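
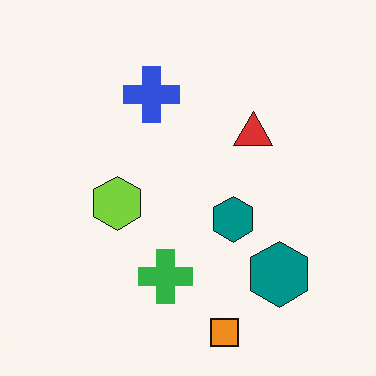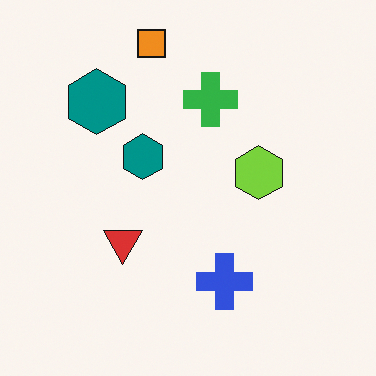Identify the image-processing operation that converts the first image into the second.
The image was rotated 180°.

The orange square sits in the bottom of the first image and the top of the second — consistent with a whole-image 180° rotation.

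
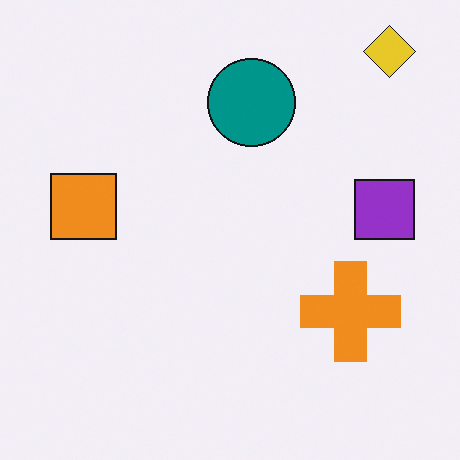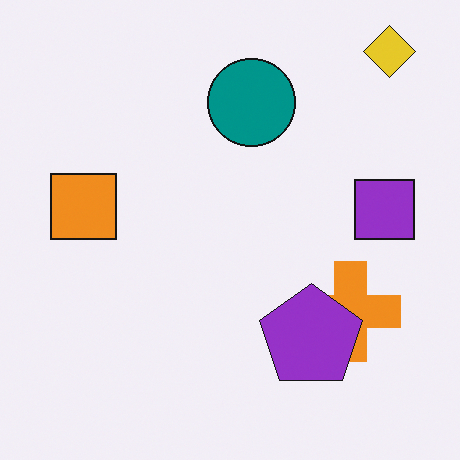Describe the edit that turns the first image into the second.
The second image is the first overlaid with an additional purple pentagon.

A purple pentagon appears in the second image that is absent from the first.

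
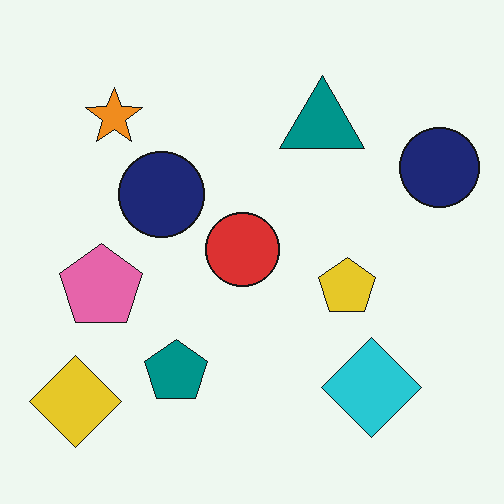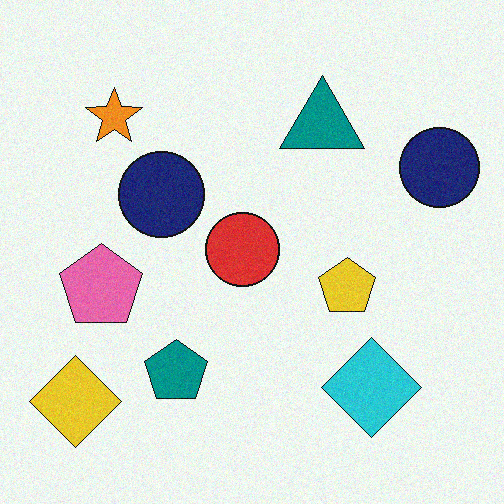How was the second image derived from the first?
The transformation is: degraded with light additive noise.

Random speckle covers the whole image, including the flat background.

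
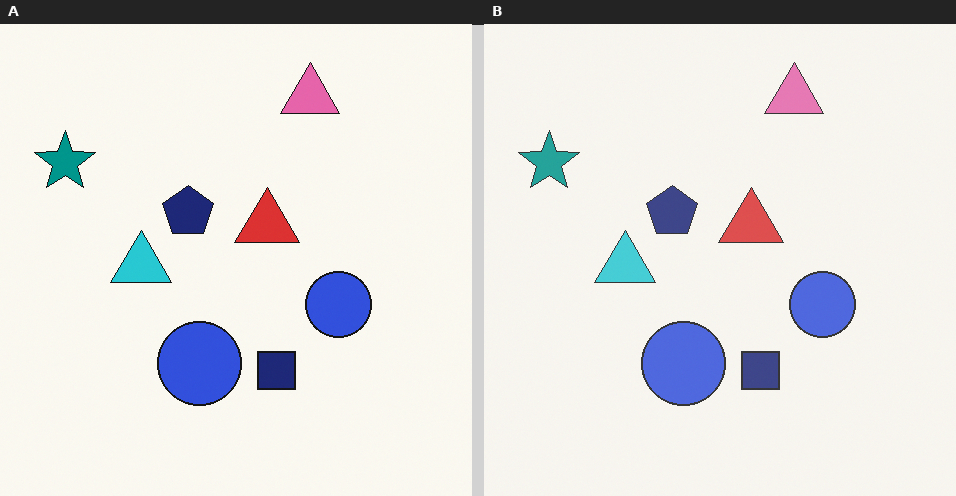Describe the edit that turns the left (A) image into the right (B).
The transformation is: given slightly reduced contrast.

Tones are pushed toward mid-grey across the whole image — a global contrast change.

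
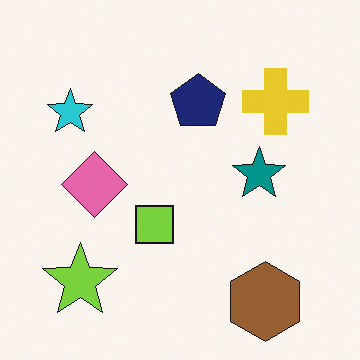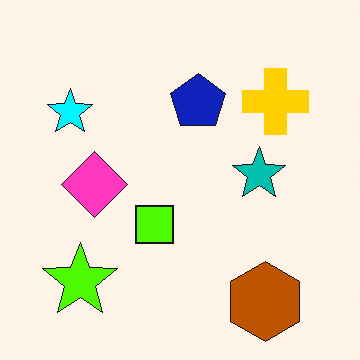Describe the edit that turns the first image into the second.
This is the original image heavily oversaturated.

All colors are more vivid — a global saturation change.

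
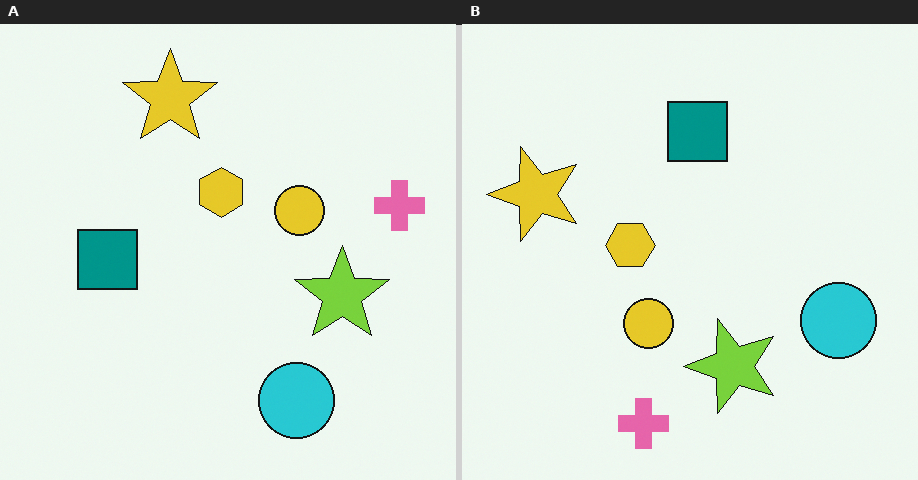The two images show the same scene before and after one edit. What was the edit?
The transformation is: transposed (reflected across the top-left ↔ bottom-right diagonal).

Shapes have swapped their row and column positions — what was in the top-right is now in the bottom-left — a diagonal reflection.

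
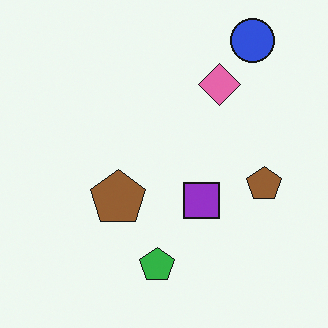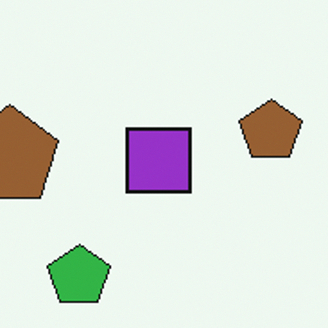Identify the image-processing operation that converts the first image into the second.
The transformation is: cropped to a noticeably smaller region and rescaled.

The visible shapes are larger and the field of view is narrower; shapes near the original edges may be partly or wholly outside the frame — a crop-and-rescale.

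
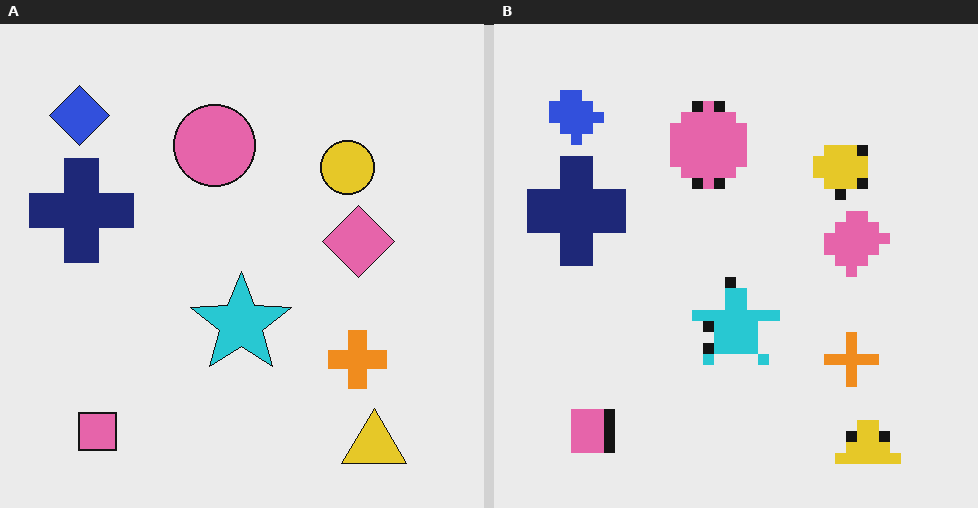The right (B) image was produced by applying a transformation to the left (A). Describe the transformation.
Heavily pixelated into large blocks.

Shapes are reduced to large square blocks; fine edges and outlines are lost — a downscale-then-upscale (mosaic) effect.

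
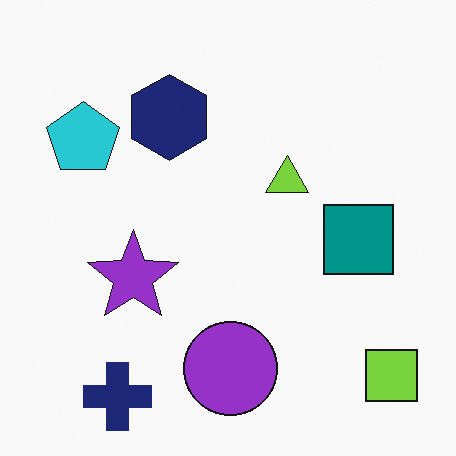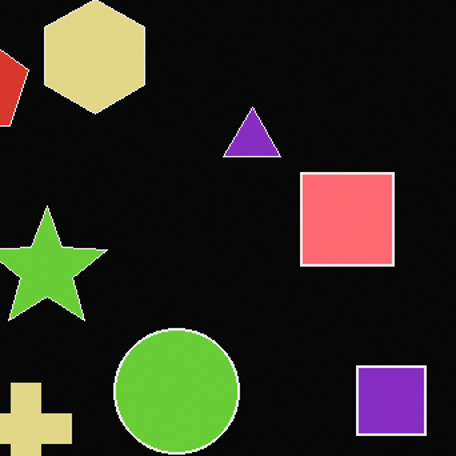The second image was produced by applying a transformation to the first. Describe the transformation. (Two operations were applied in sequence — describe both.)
The image was color-inverted (negative), then cropped to a modestly smaller region and rescaled.

The light background has become dark and every shape's color is its complement — a photographic negative. The visible shapes are larger and the field of view is narrower; shapes near the original edges may be partly or wholly outside the frame — a crop-and-rescale.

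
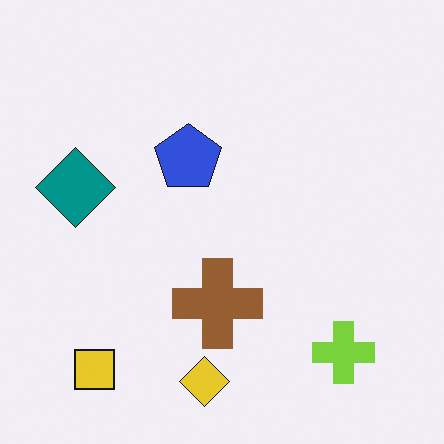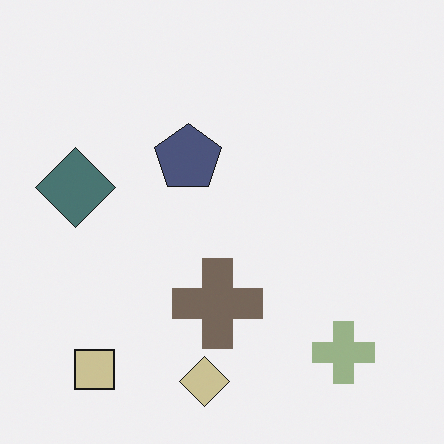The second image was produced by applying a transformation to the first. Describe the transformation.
The image was made much more muted (saturation change).

All colors are more muted and greyish — a global saturation change.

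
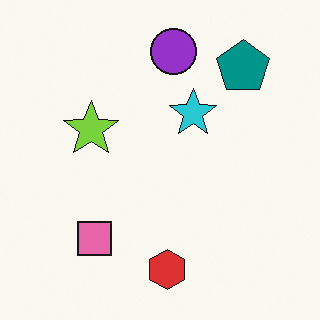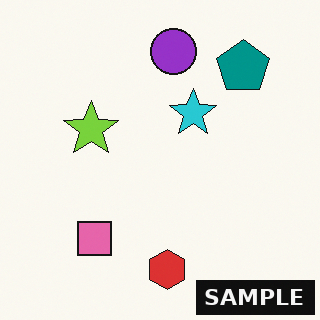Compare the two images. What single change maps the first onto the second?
The transformation is: watermarked with the text "SAMPLE" in the lower-right corner.

A dark label reading "SAMPLE" appears in the lower-right corner.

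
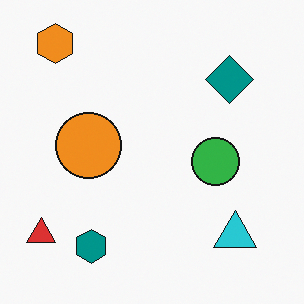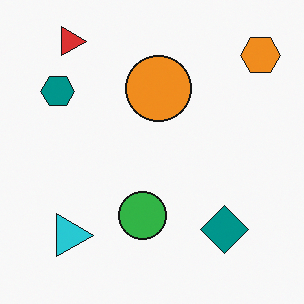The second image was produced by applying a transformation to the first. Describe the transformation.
This is the original image rotated 90° clockwise.

The orange hexagon sits in the top-left of the first image and the top-right of the second — consistent with a whole-image 90° clockwise rotation.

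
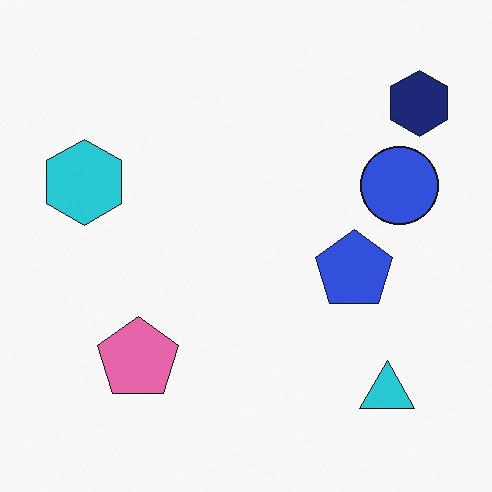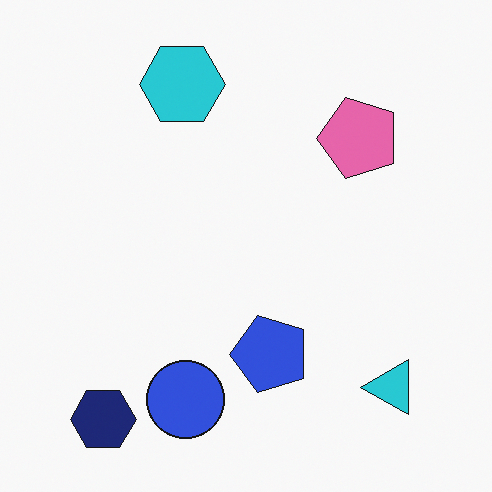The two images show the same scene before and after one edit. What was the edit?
Transposed (reflected across the top-left ↔ bottom-right diagonal).

Shapes have swapped their row and column positions — what was in the top-right is now in the bottom-left — a diagonal reflection.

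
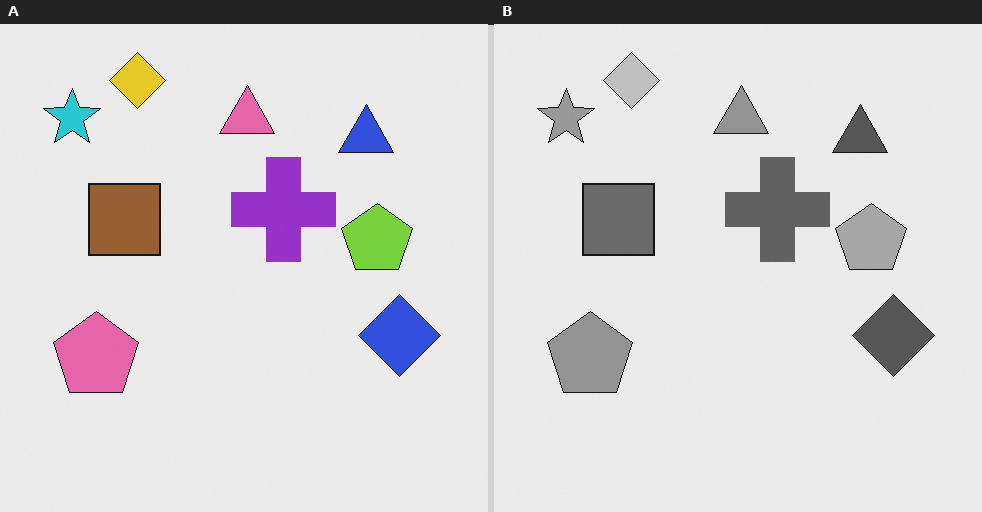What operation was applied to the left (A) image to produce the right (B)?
The right (B) image is the left (A) converted to grayscale.

All color is removed — every shape is now a shade of grey.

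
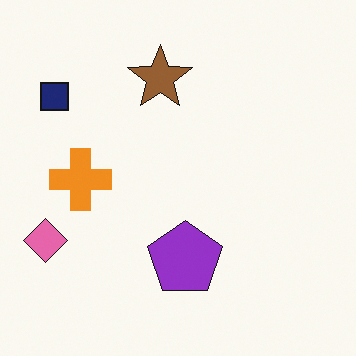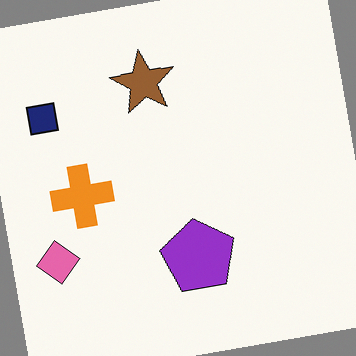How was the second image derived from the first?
The image was rotated counter-clockwise by a small amount.

Every shape is tilted by the same angle and the image corners show triangular fill wedges — a whole-image rotation by a non-right angle.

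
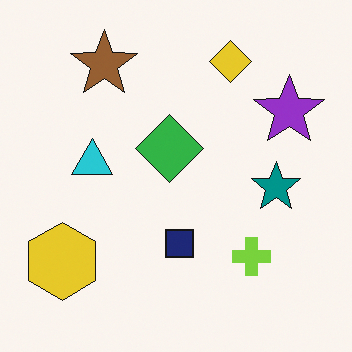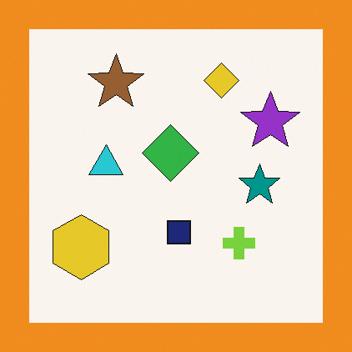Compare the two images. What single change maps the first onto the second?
It was framed with a orange border.

A solid orange frame runs around the edge of the second image, with the content slightly shrunk inside it.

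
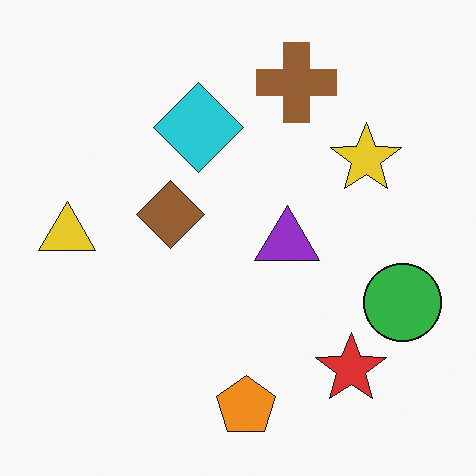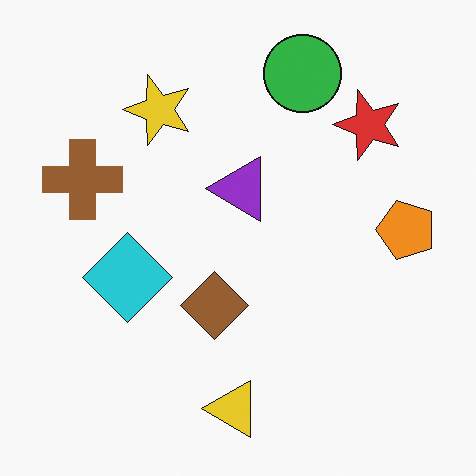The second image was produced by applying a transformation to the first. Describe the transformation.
The transformation is: rotated 90° counter-clockwise.

The green circle sits in the right of the first image and the top of the second — consistent with a whole-image 90° counter-clockwise rotation.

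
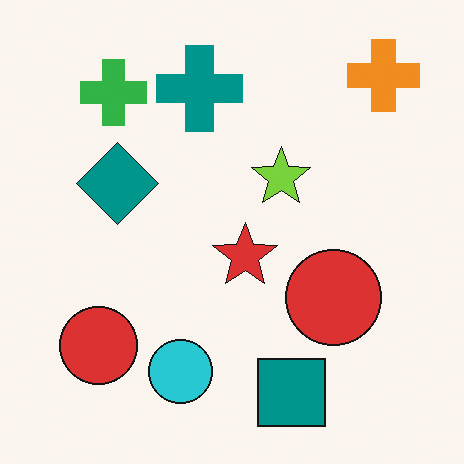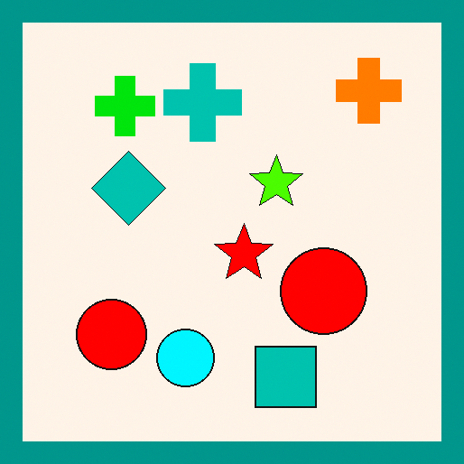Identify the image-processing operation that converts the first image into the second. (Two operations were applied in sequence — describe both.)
It was heavily oversaturated, then framed with a teal border.

All colors are more vivid — a global saturation change. A solid teal frame runs around the edge of the second image, with the content slightly shrunk inside it.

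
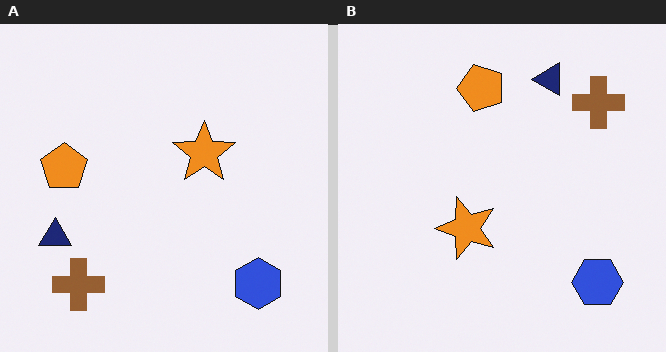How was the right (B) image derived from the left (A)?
The image was transposed (reflected across the top-left ↔ bottom-right diagonal).

Shapes have swapped their row and column positions — what was in the top-right is now in the bottom-left — a diagonal reflection.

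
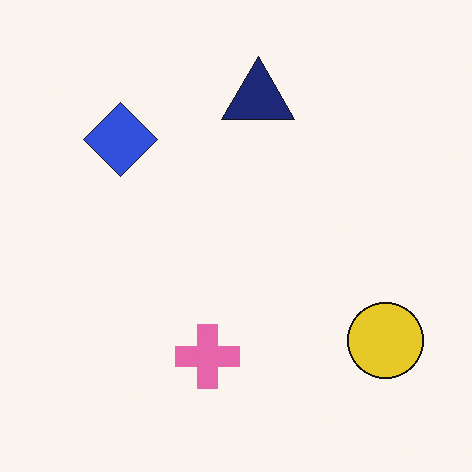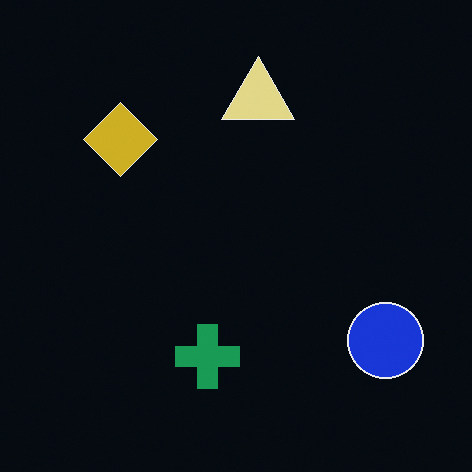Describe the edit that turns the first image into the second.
This is the original image color-inverted (negative).

The light background has become dark and every shape's color is its complement — a photographic negative.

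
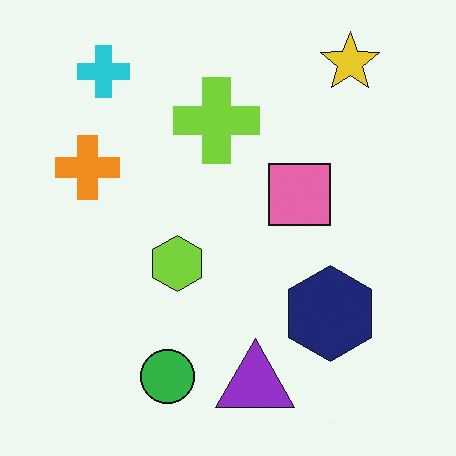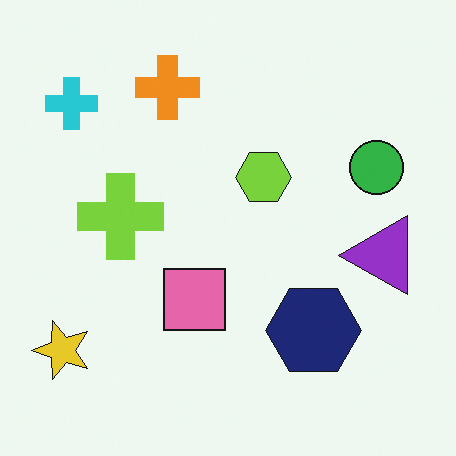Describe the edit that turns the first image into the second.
This is the original image transposed (reflected across the top-left ↔ bottom-right diagonal).

Shapes have swapped their row and column positions — what was in the top-right is now in the bottom-left — a diagonal reflection.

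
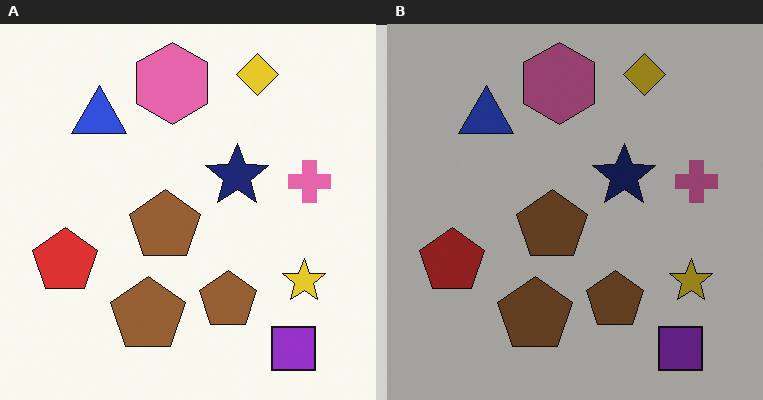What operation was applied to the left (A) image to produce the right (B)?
The right (B) image is the left (A) substantially darkened.

Every pixel — background and shapes alike — is uniformly darkened.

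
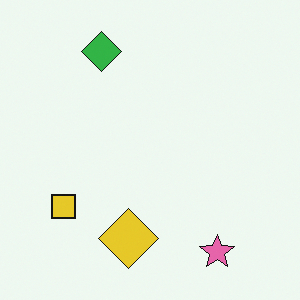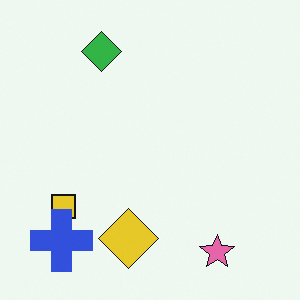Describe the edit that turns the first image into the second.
The image was overlaid with an additional blue cross.

A blue cross appears in the second image that is absent from the first.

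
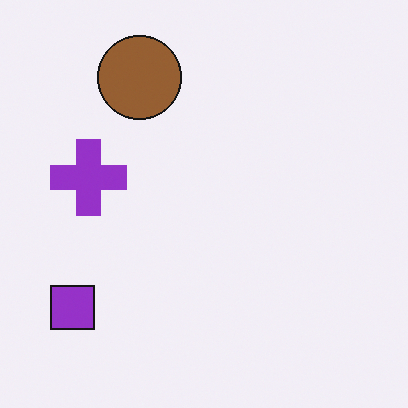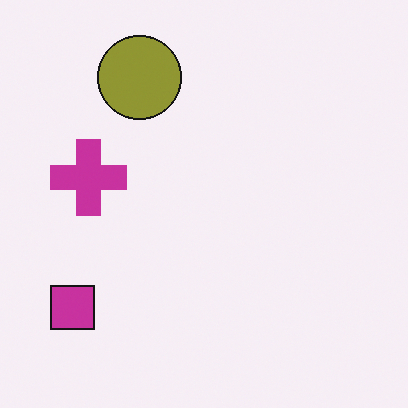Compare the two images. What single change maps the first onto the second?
The image was hue-shifted slightly.

Every shape's color has rotated by the same amount around the hue wheel — a uniform hue shift.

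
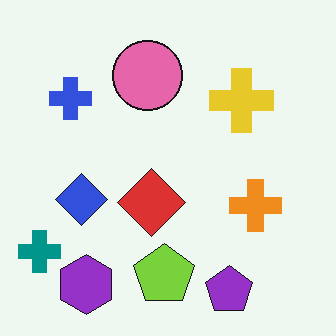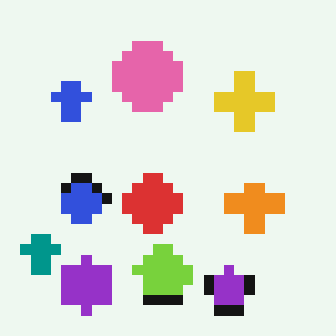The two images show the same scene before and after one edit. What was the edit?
The transformation is: heavily pixelated into large blocks.

Shapes are reduced to large square blocks; fine edges and outlines are lost — a downscale-then-upscale (mosaic) effect.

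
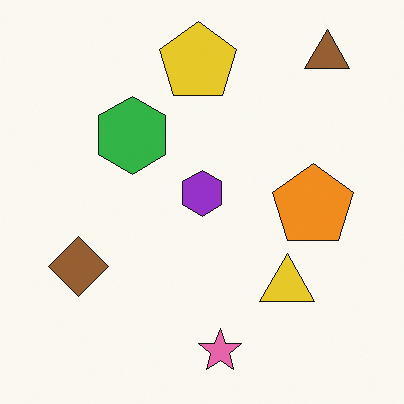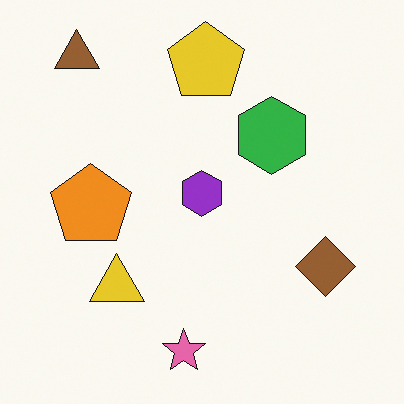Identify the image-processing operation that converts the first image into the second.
The image was flipped horizontally (left ↔ right).

The brown triangle is in the top-right of the first image and the top-left of the second — shapes on opposite sides of the vertical midline have swapped in a mirror flip.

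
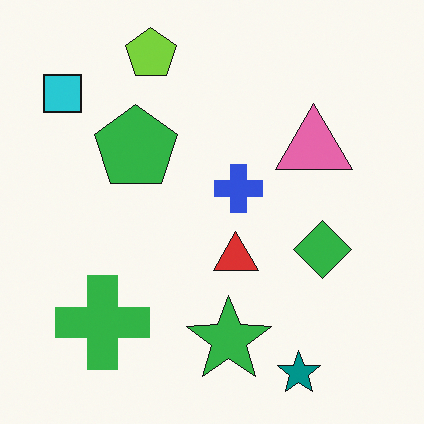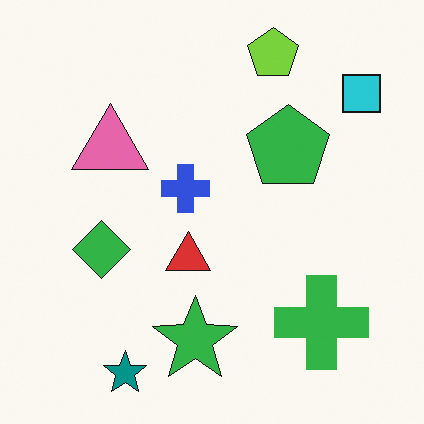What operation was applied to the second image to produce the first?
It was flipped horizontally (left ↔ right).

The cyan square is in the top-right of the second image and the top-left of the first — shapes on opposite sides of the vertical midline have swapped in a mirror flip.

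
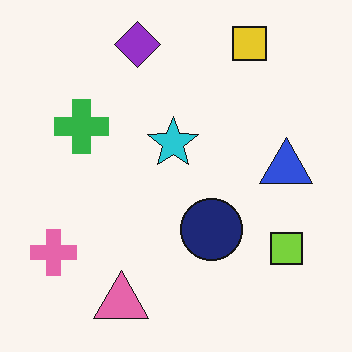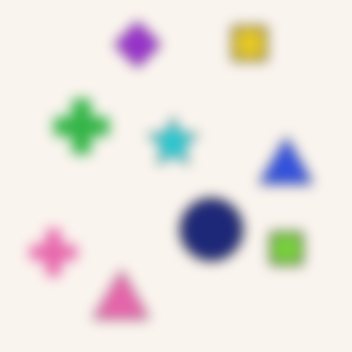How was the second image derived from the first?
The transformation is: heavily blurred.

Shape edges and outlines are uniformly softened across the whole image.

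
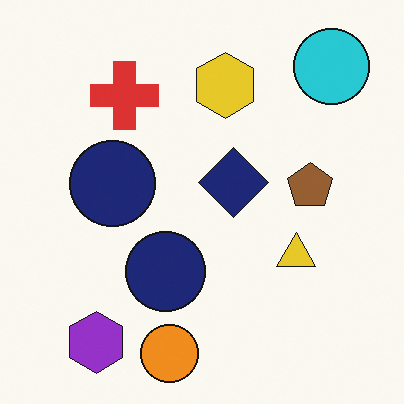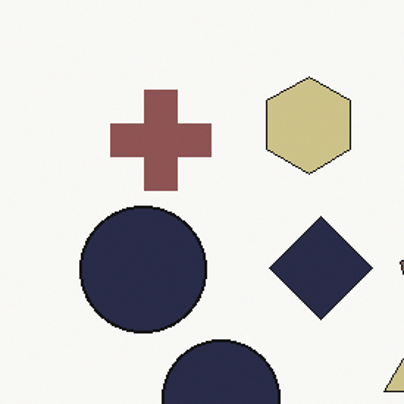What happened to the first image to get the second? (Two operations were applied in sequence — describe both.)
It was heavily desaturated, then cropped slightly and scaled back up.

All colors are more muted and greyish — a global saturation change. The visible shapes are larger and the field of view is narrower; shapes near the original edges may be partly or wholly outside the frame — a crop-and-rescale.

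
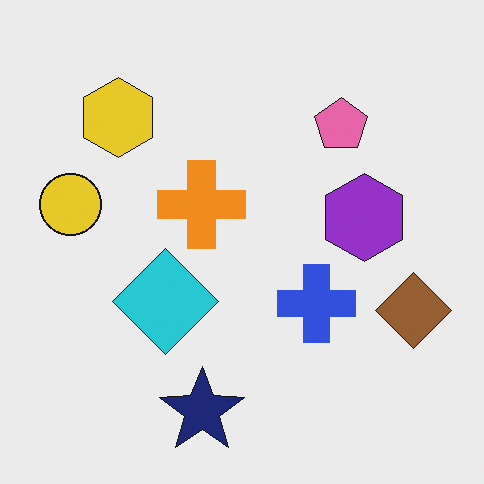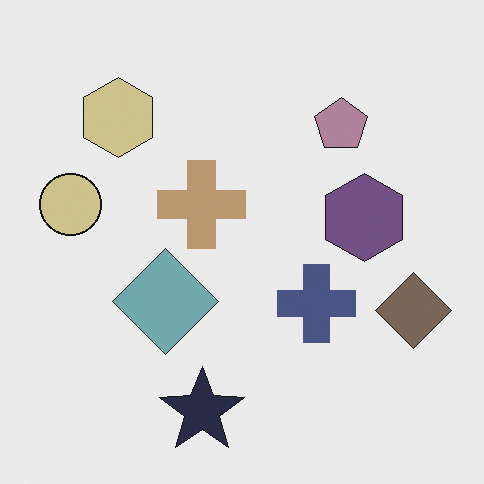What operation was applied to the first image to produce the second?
It was heavily desaturated.

All colors are more muted and greyish — a global saturation change.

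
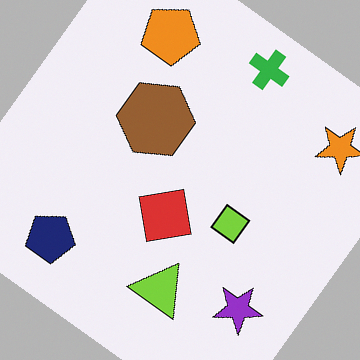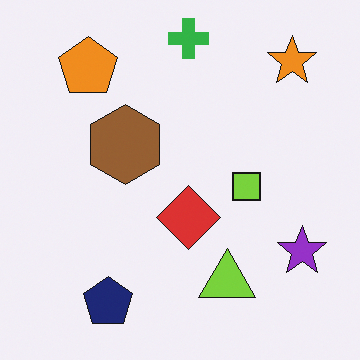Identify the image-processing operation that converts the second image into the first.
It was rotated clockwise by a large amount — several tens of degrees.

Every shape is tilted by the same angle and the image corners show triangular fill wedges — a whole-image rotation by a non-right angle.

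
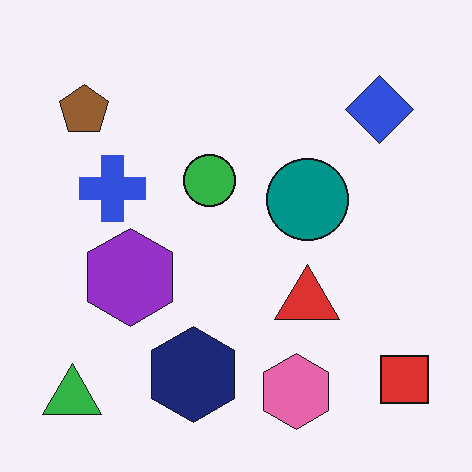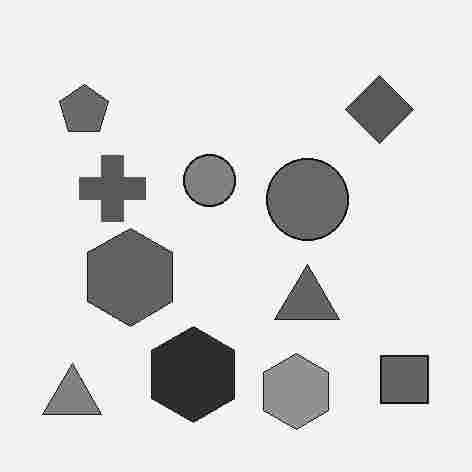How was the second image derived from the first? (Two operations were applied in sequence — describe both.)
The transformation is: converted to grayscale, then degraded with heavy JPEG compression.

All color is removed — every shape is now a shade of grey. Blocky 8×8 compression artifacts appear around shape edges and the flat background shows ringing — characteristic JPEG degradation.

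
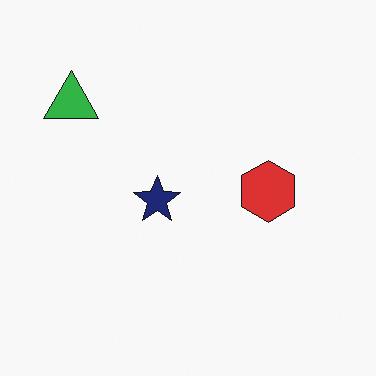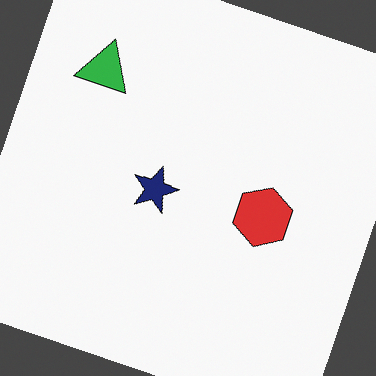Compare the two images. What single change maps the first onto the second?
This is the original image rotated clockwise by a clearly visible amount.

Every shape is tilted by the same angle and the image corners show triangular fill wedges — a whole-image rotation by a non-right angle.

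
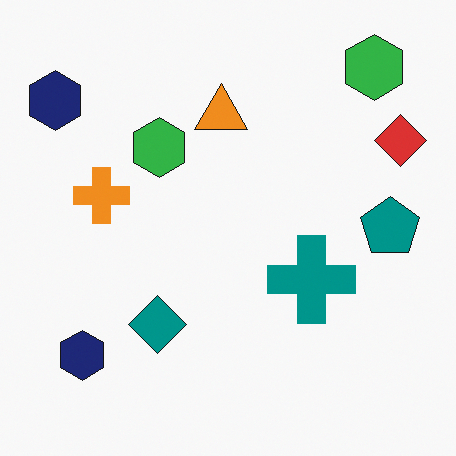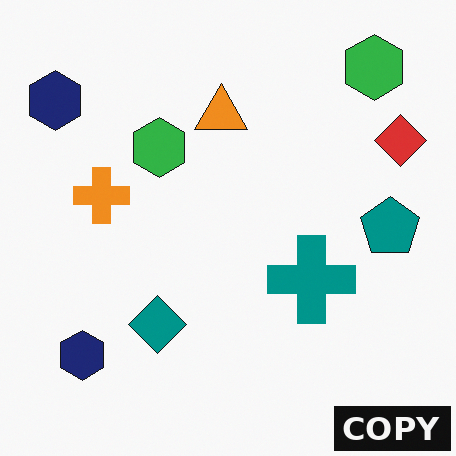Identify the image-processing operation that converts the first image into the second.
Watermarked with the text "COPY" in the lower-right corner.

A dark label reading "COPY" appears in the lower-right corner.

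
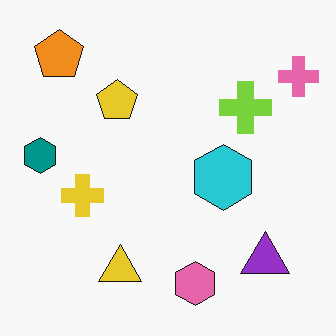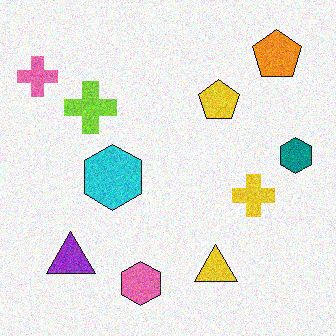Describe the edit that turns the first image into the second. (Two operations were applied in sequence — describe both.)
The image was flipped horizontally (left ↔ right), then degraded with visible gaussian noise.

The pink cross is in the top-right of the first image and the top-left of the second — shapes on opposite sides of the vertical midline have swapped in a mirror flip. Random speckle covers the whole image, including the flat background.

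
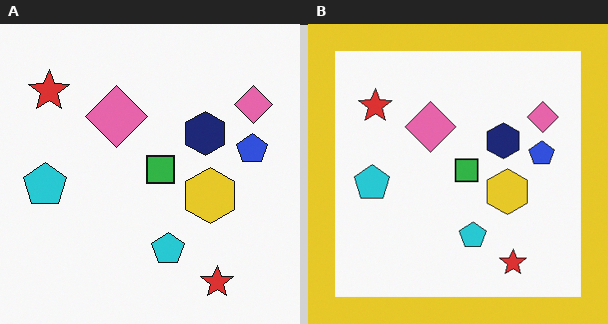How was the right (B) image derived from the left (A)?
The image was framed with a yellow border.

A solid yellow frame runs around the edge of the right (B) image, with the content slightly shrunk inside it.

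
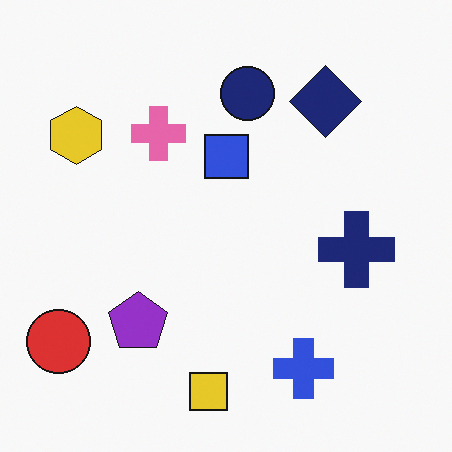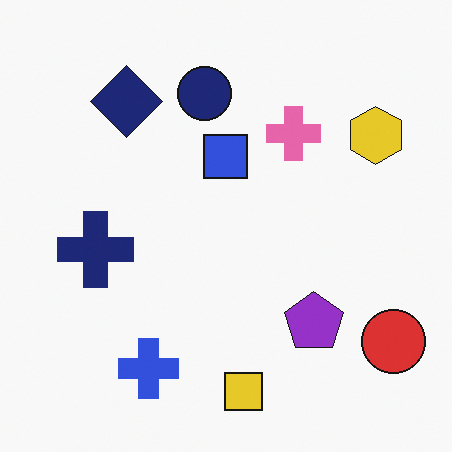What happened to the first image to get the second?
The image was flipped horizontally (left ↔ right).

The red circle is in the bottom-left of the first image and the bottom-right of the second — shapes on opposite sides of the vertical midline have swapped in a mirror flip.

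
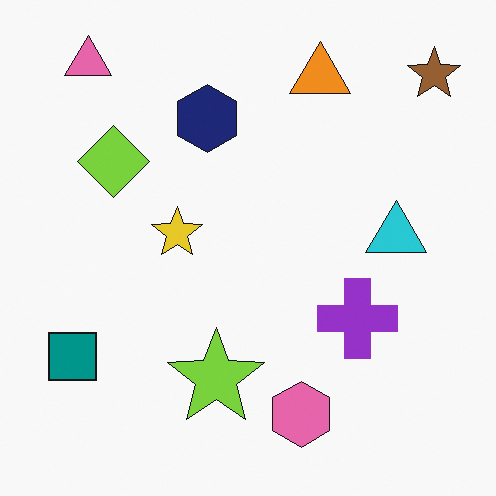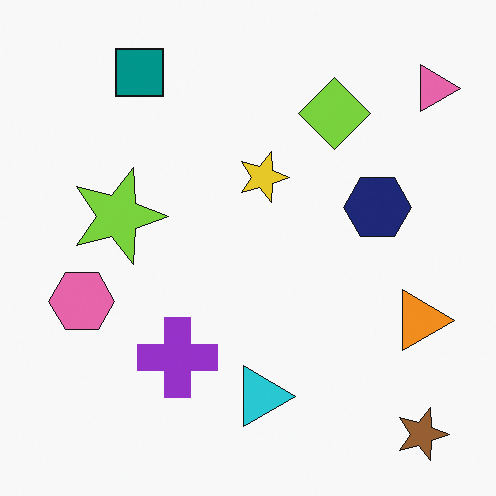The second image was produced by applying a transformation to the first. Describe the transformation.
This is the original image rotated 90° clockwise.

The brown star sits in the top-right of the first image and the bottom-right of the second — consistent with a whole-image 90° clockwise rotation.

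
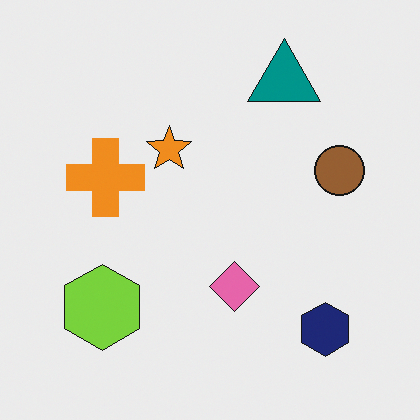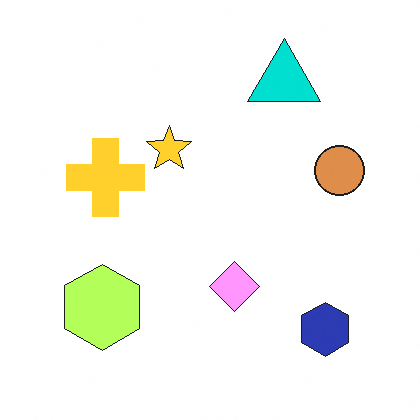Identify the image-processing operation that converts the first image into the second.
The transformation is: brightened a lot.

Every pixel — background and shapes alike — is uniformly brightened.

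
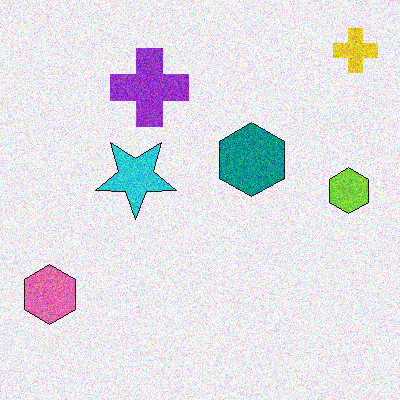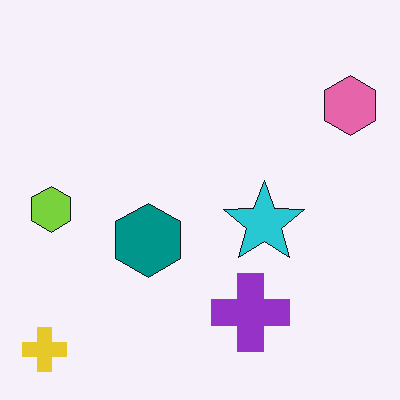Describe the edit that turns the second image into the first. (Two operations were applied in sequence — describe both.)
It was degraded with visible gaussian noise, then rotated 180°.

Random speckle covers the whole image, including the flat background. The yellow cross sits in the bottom-left of the second image and the top-right of the first — consistent with a whole-image 180° rotation.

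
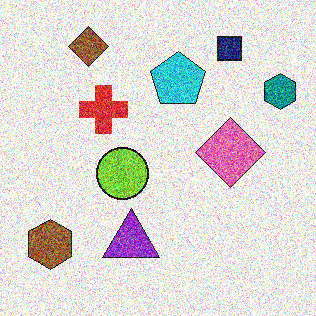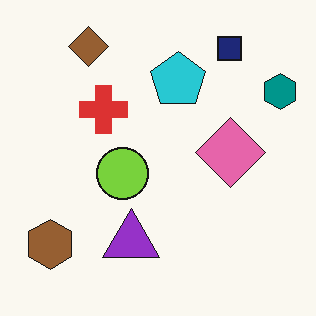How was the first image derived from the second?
The image was degraded with strong gaussian noise.

Random speckle covers the whole image, including the flat background.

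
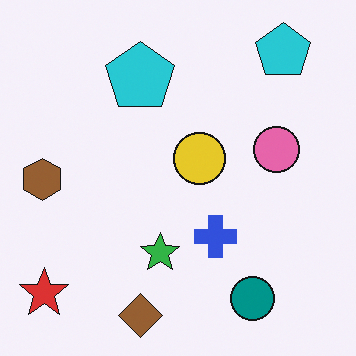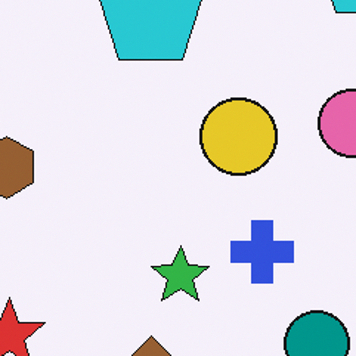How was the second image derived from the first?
The transformation is: cropped to a modestly smaller region and rescaled.

The visible shapes are larger and the field of view is narrower; shapes near the original edges may be partly or wholly outside the frame — a crop-and-rescale.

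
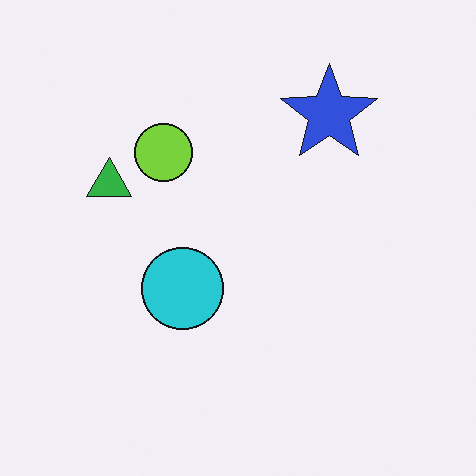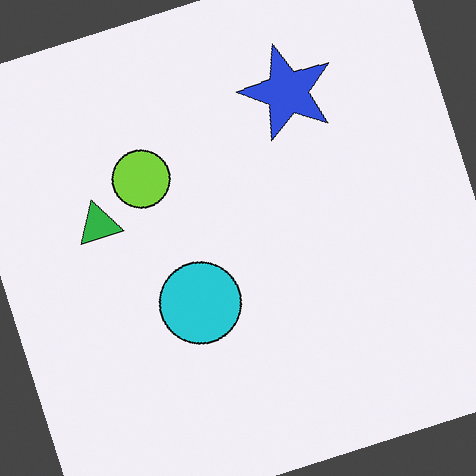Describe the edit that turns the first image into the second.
Rotated counter-clockwise by a clearly visible amount.

Every shape is tilted by the same angle and the image corners show triangular fill wedges — a whole-image rotation by a non-right angle.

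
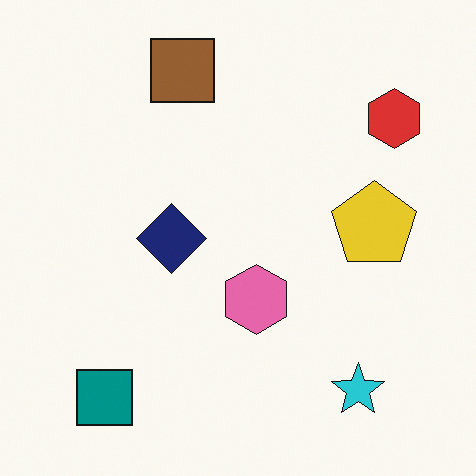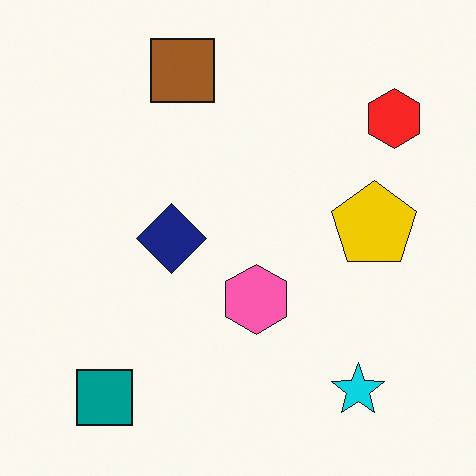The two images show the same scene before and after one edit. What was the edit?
The second image is the first slightly oversaturated.

All colors are more vivid — a global saturation change.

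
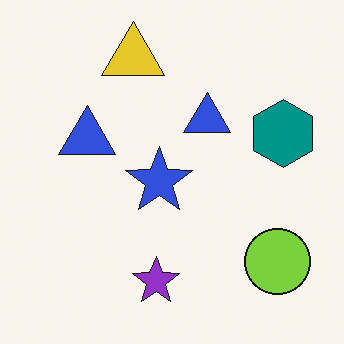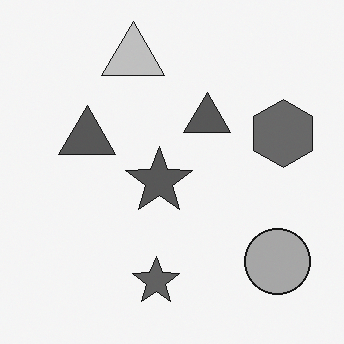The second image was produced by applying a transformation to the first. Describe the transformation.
This is the original image converted to grayscale.

All color is removed — every shape is now a shade of grey.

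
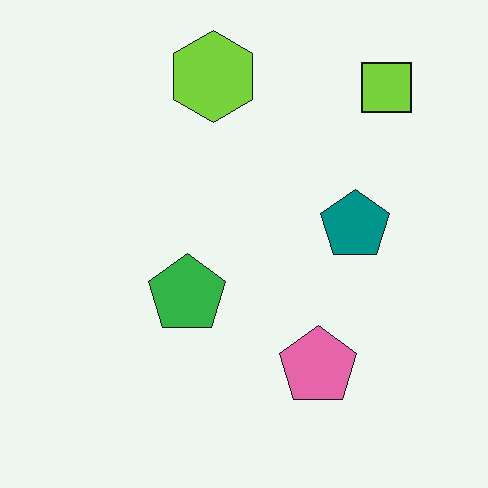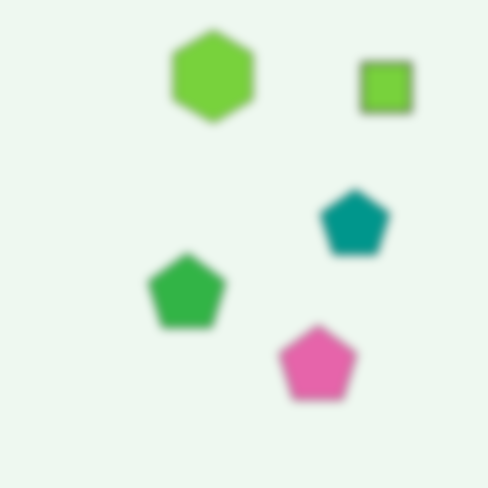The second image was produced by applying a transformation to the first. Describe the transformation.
The second image is the first moderately blurred.

Shape edges and outlines are uniformly softened across the whole image.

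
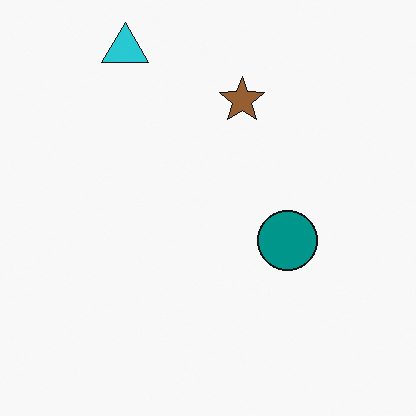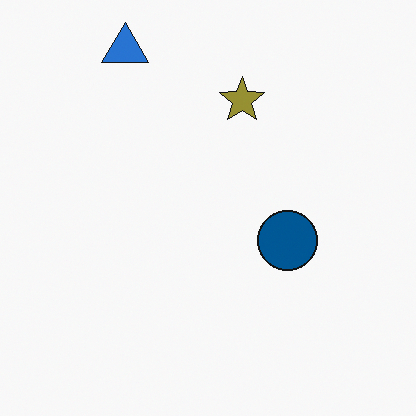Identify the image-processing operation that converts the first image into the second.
The second image is the first hue-shifted slightly.

Every shape's color has rotated by the same amount around the hue wheel — a uniform hue shift.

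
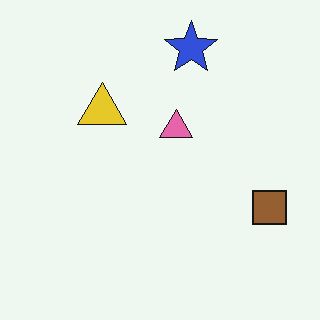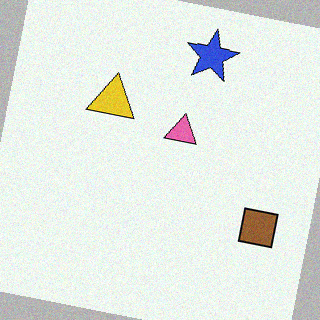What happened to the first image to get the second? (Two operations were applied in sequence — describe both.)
This is the original image rotated clockwise by a slight angle, then degraded with subtle gaussian noise.

Every shape is tilted by the same angle and the image corners show triangular fill wedges — a whole-image rotation by a non-right angle. Random speckle covers the whole image, including the flat background.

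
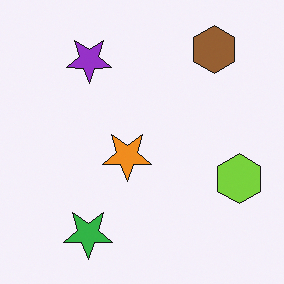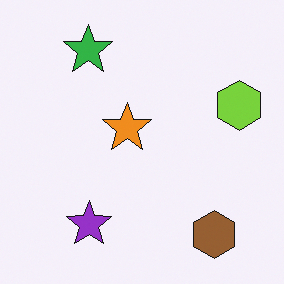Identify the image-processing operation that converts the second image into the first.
The transformation is: flipped vertically (top ↔ bottom).

The brown hexagon is in the bottom-right of the second image and the top-right of the first — shapes on opposite sides of the horizontal midline have swapped in a mirror flip.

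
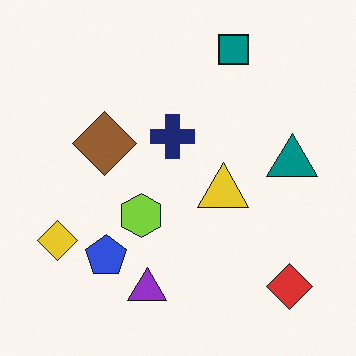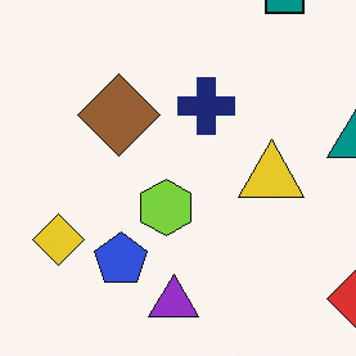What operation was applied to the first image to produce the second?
The transformation is: cropped slightly and scaled back up.

The visible shapes are larger and the field of view is narrower; shapes near the original edges may be partly or wholly outside the frame — a crop-and-rescale.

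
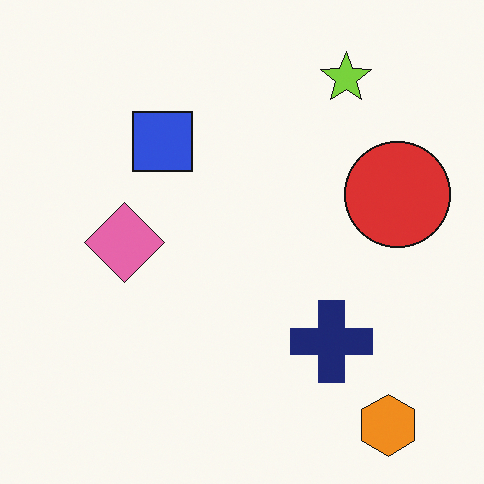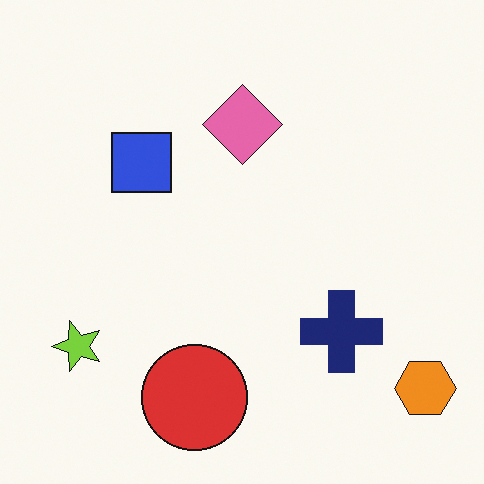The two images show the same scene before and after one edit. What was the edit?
The image was transposed (reflected across the top-left ↔ bottom-right diagonal).

Shapes have swapped their row and column positions — what was in the top-right is now in the bottom-left — a diagonal reflection.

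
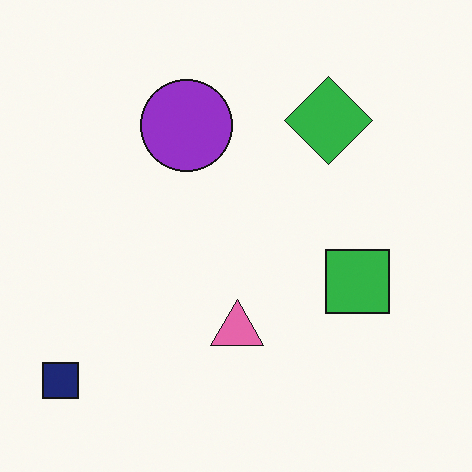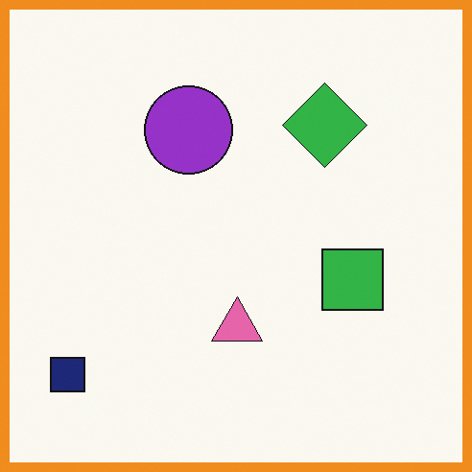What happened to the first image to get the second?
This is the original image framed with a orange border.

A solid orange frame runs around the edge of the second image, with the content slightly shrunk inside it.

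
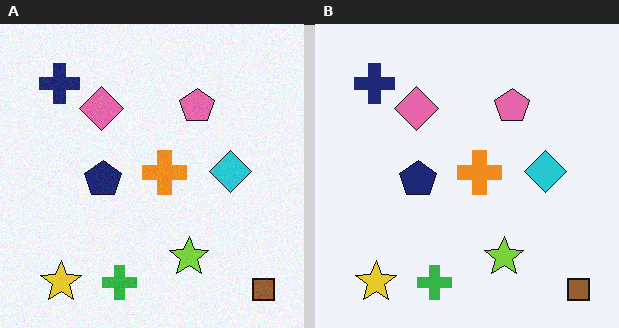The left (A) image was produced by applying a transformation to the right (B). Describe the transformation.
The transformation is: degraded with light additive noise.

Random speckle covers the whole image, including the flat background.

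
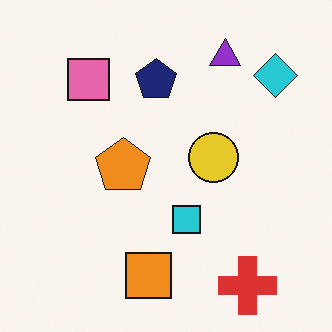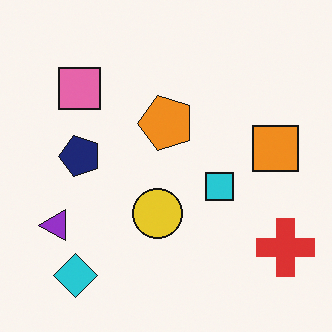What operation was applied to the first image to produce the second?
The image was transposed (reflected across the top-left ↔ bottom-right diagonal).

Shapes have swapped their row and column positions — what was in the top-right is now in the bottom-left — a diagonal reflection.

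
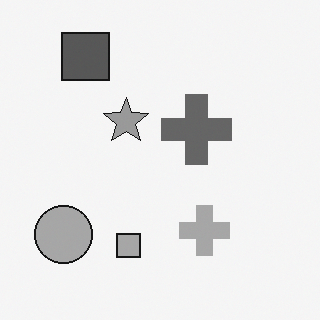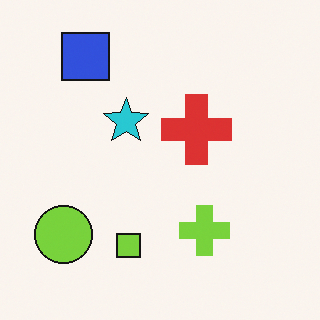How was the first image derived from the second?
This is the original image converted to grayscale.

All color is removed — every shape is now a shade of grey.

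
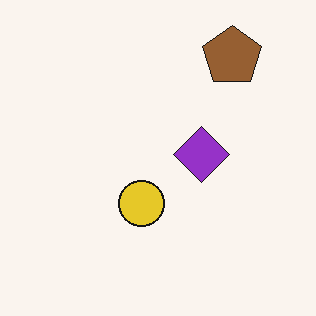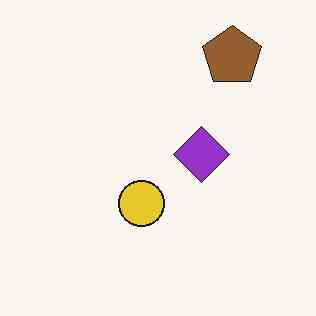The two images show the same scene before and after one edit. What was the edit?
The image was given moderate JPEG compression.

Blocky 8×8 compression artifacts appear around shape edges and the flat background shows ringing — characteristic JPEG degradation.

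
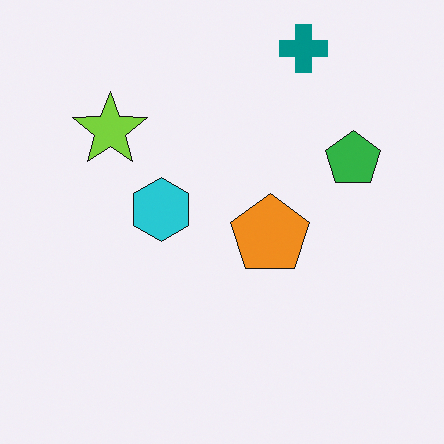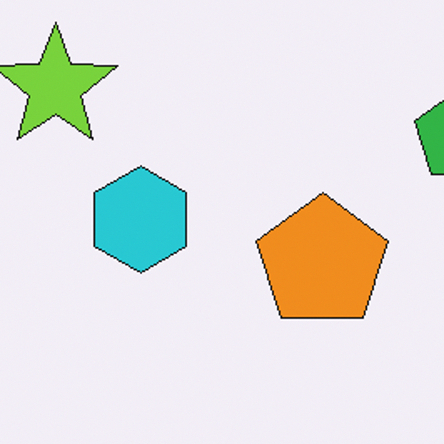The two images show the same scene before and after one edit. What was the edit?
It was cropped tightly and scaled back up.

The visible shapes are larger and the field of view is narrower; shapes near the original edges may be partly or wholly outside the frame — a crop-and-rescale.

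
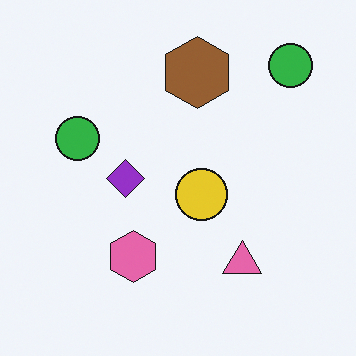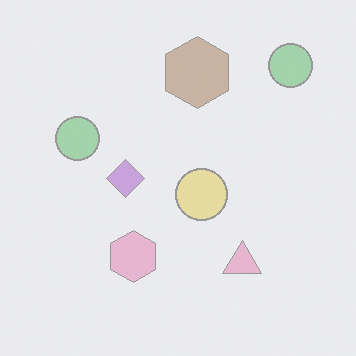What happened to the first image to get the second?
The transformation is: given much lower contrast.

Tones are pushed toward mid-grey across the whole image — a global contrast change.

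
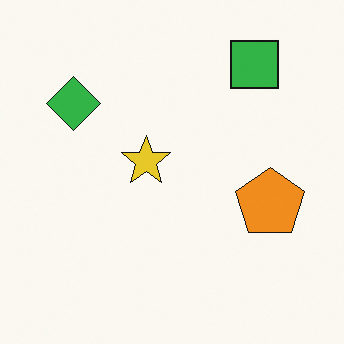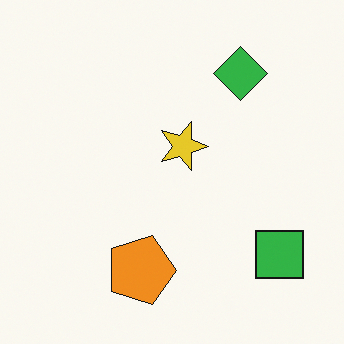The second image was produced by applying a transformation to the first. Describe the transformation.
It was rotated 90° clockwise.

The green square sits in the top-right of the first image and the bottom-right of the second — consistent with a whole-image 90° clockwise rotation.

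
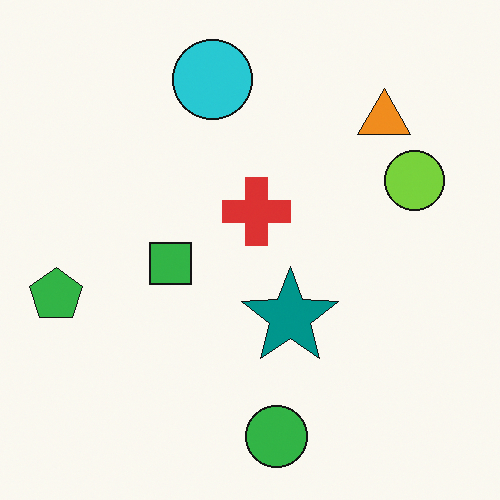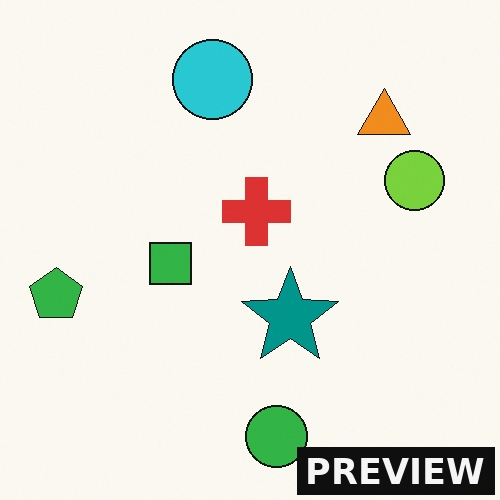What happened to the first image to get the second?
The transformation is: watermarked with the text "PREVIEW" in the lower-right corner.

A dark label reading "PREVIEW" appears in the lower-right corner.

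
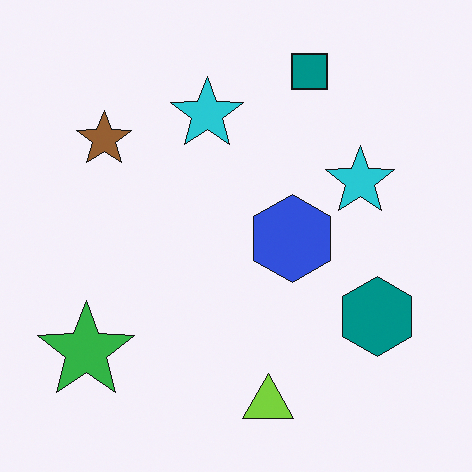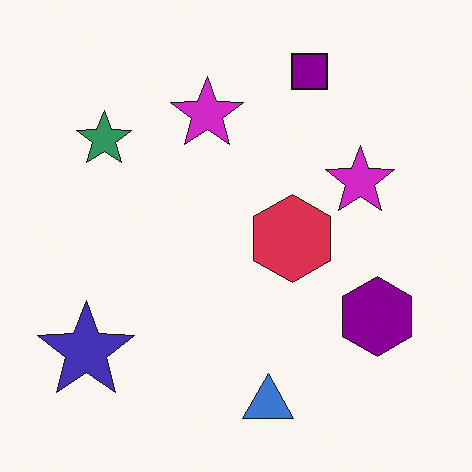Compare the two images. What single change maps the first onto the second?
The transformation is: hue-shifted by a moderate amount.

Every shape's color has rotated by the same amount around the hue wheel — a uniform hue shift.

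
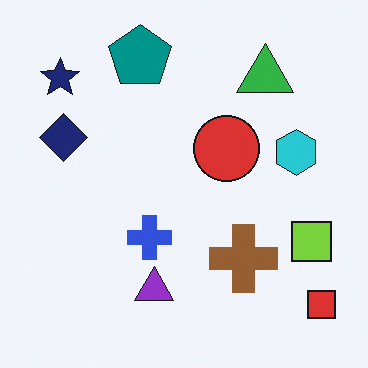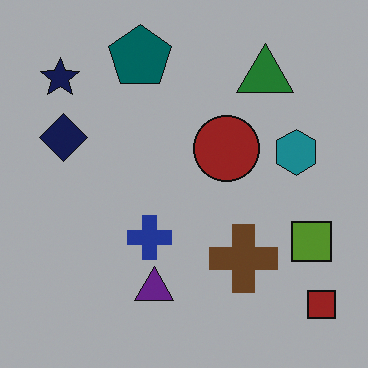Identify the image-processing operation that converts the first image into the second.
It was darkened a lot.

Every pixel — background and shapes alike — is uniformly darkened.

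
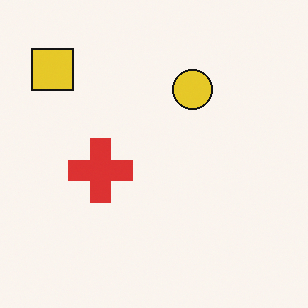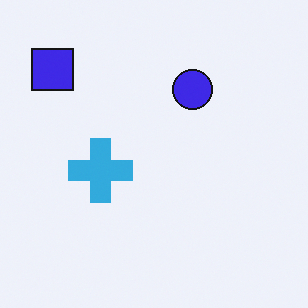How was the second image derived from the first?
Hue-shifted through roughly half the color wheel.

Every shape's color has rotated by the same amount around the hue wheel — a uniform hue shift.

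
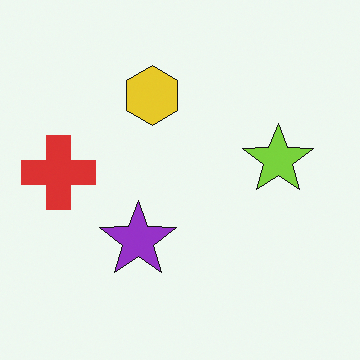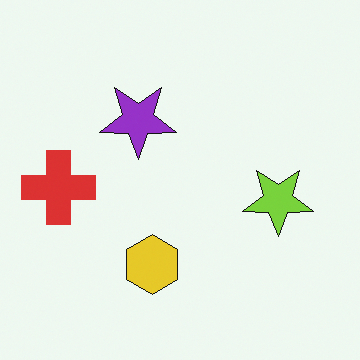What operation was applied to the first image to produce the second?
The transformation is: flipped vertically (top ↔ bottom).

The yellow hexagon is in the top of the first image and the bottom of the second — shapes on opposite sides of the horizontal midline have swapped in a mirror flip.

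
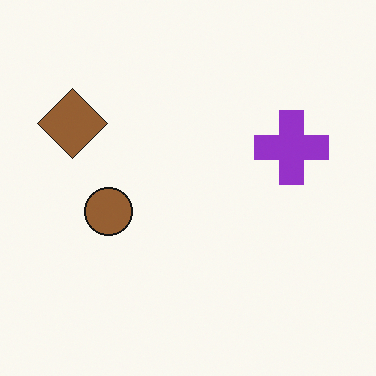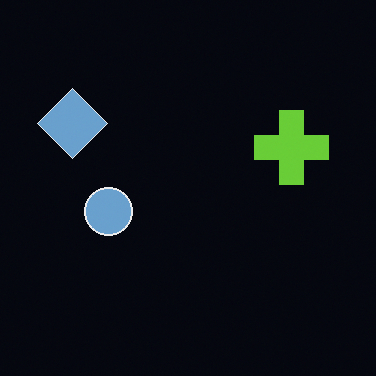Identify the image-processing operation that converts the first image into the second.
Color-inverted (negative).

The light background has become dark and every shape's color is its complement — a photographic negative.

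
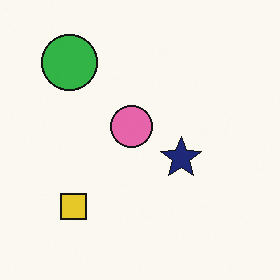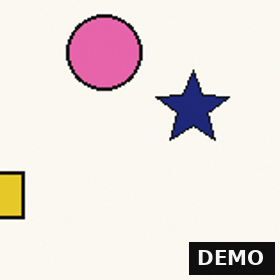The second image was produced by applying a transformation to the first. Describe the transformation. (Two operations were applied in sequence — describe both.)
Cropped tightly and scaled back up, then watermarked with the text "DEMO" in the lower-right corner.

The visible shapes are larger and the field of view is narrower; shapes near the original edges may be partly or wholly outside the frame — a crop-and-rescale. A dark label reading "DEMO" appears in the lower-right corner.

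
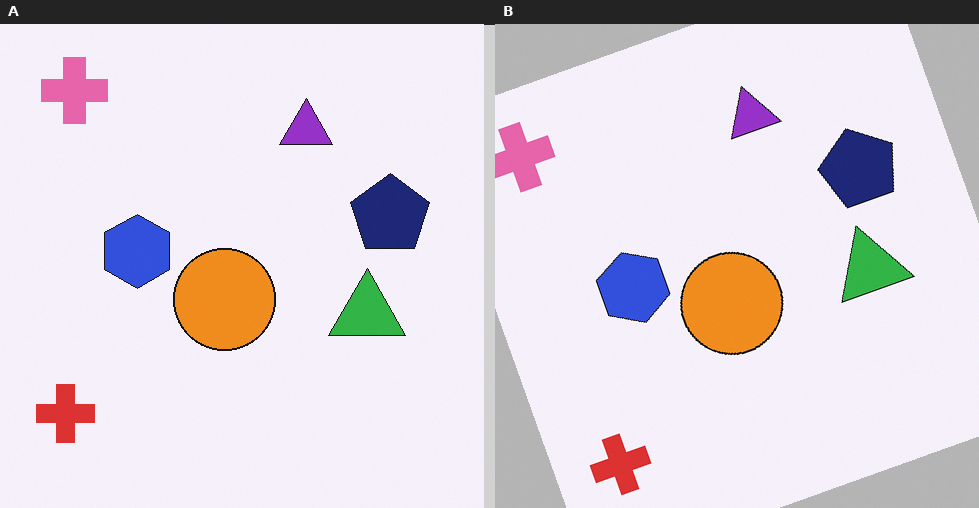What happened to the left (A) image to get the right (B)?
The right (B) image is the left (A) rotated counter-clockwise by a clearly visible amount.

Every shape is tilted by the same angle and the image corners show triangular fill wedges — a whole-image rotation by a non-right angle.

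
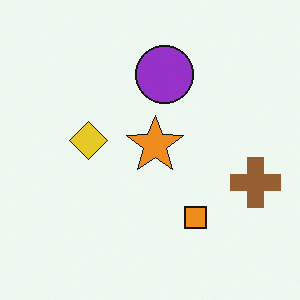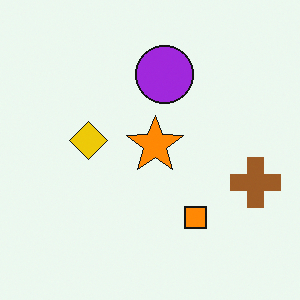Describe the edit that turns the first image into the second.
It was slightly oversaturated.

All colors are more vivid — a global saturation change.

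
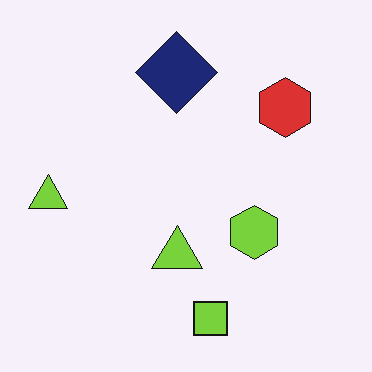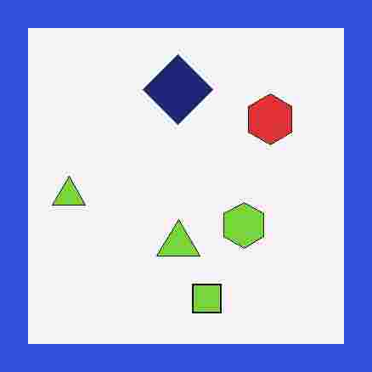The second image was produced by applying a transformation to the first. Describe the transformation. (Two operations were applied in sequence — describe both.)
The second image is the first heavily JPEG-compressed with obvious blocking artifacts, then framed with a blue border.

Blocky 8×8 compression artifacts appear around shape edges and the flat background shows ringing — characteristic JPEG degradation. A solid blue frame runs around the edge of the second image, with the content slightly shrunk inside it.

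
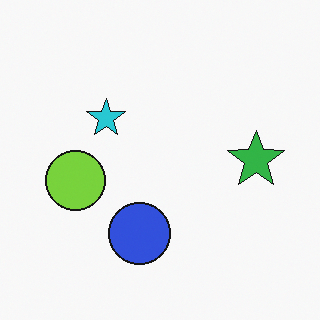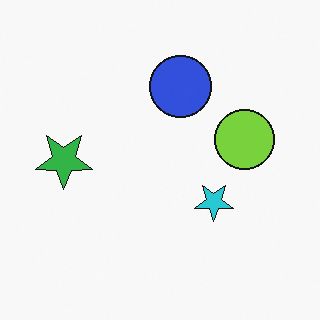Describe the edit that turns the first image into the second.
It was rotated 180°.

The green star sits in the right of the first image and the left of the second — consistent with a whole-image 180° rotation.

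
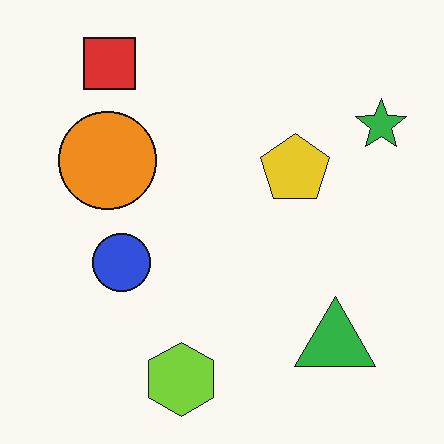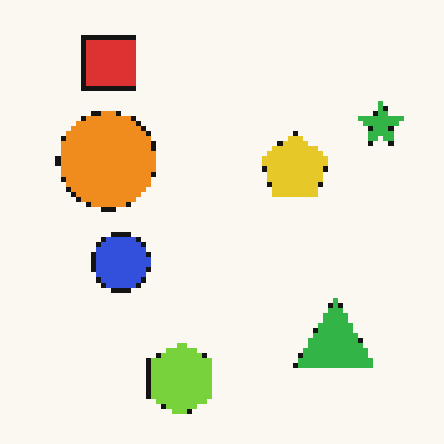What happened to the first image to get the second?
The second image is the first mildly pixelated.

Shapes are reduced to large square blocks; fine edges and outlines are lost — a downscale-then-upscale (mosaic) effect.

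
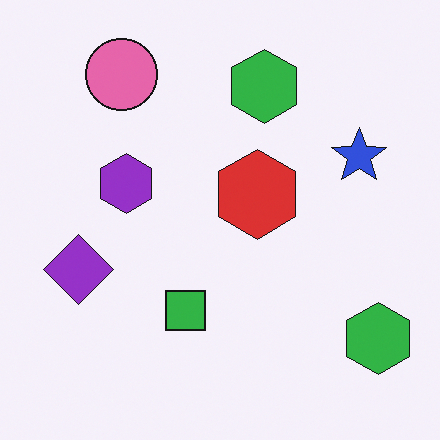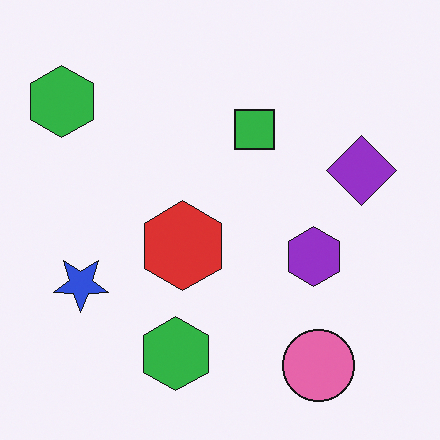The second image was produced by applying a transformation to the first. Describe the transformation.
The transformation is: rotated 180°.

The pink circle sits in the top-left of the first image and the bottom-right of the second — consistent with a whole-image 180° rotation.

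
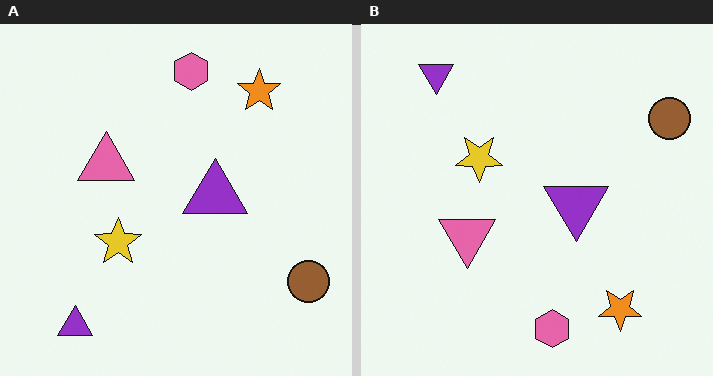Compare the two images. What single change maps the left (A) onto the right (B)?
It was flipped vertically (top ↔ bottom).

The pink hexagon is in the top of the left (A) image and the bottom of the right (B) — shapes on opposite sides of the horizontal midline have swapped in a mirror flip.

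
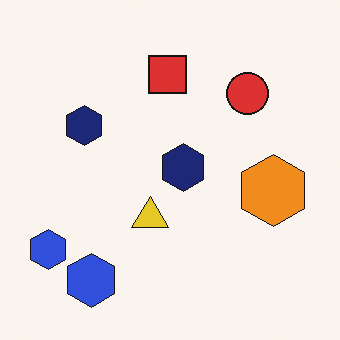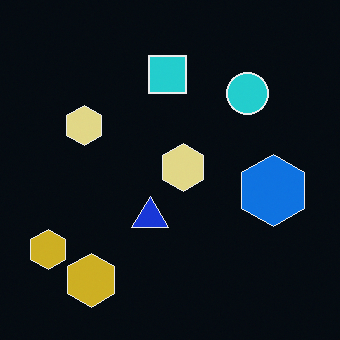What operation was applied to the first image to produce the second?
This is the original image color-inverted (negative).

The light background has become dark and every shape's color is its complement — a photographic negative.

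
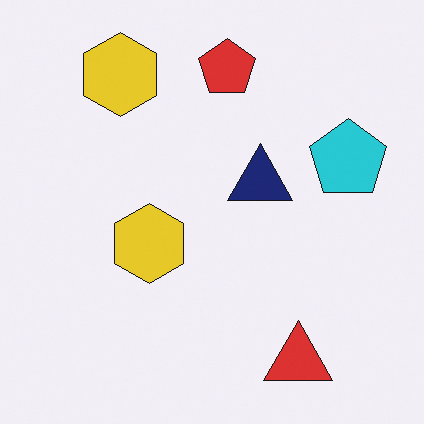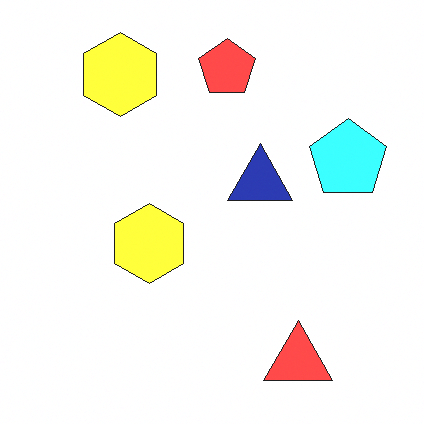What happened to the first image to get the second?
It was substantially brightened.

Every pixel — background and shapes alike — is uniformly brightened.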